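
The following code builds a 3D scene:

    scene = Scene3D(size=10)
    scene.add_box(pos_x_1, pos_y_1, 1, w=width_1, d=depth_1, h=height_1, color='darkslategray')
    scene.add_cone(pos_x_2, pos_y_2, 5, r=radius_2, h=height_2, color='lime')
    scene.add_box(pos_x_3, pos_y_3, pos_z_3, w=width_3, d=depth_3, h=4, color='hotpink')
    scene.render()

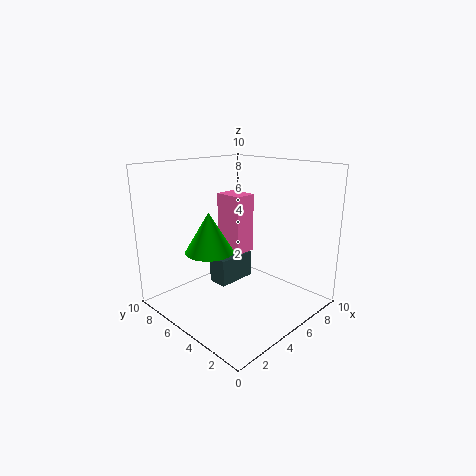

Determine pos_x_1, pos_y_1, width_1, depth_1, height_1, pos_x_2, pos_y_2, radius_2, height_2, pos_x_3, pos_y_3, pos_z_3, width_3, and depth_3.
pos_x_1 = 4.5, pos_y_1 = 6, width_1 = 3, depth_1 = 1.5, height_1 = 2, pos_x_2 = 2, pos_y_2 = 4.5, radius_2 = 1.5, height_2 = 2.5, pos_x_3 = 4.5, pos_y_3 = 4.5, pos_z_3 = 4, width_3 = 1.5, depth_3 = 2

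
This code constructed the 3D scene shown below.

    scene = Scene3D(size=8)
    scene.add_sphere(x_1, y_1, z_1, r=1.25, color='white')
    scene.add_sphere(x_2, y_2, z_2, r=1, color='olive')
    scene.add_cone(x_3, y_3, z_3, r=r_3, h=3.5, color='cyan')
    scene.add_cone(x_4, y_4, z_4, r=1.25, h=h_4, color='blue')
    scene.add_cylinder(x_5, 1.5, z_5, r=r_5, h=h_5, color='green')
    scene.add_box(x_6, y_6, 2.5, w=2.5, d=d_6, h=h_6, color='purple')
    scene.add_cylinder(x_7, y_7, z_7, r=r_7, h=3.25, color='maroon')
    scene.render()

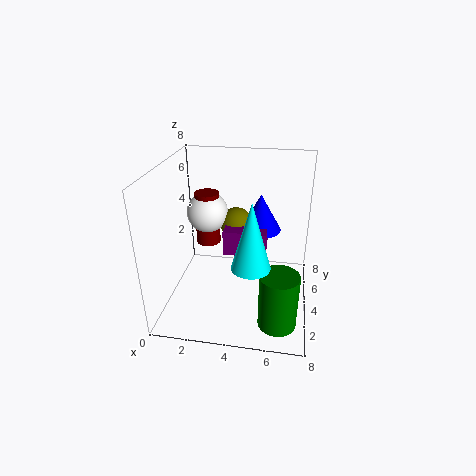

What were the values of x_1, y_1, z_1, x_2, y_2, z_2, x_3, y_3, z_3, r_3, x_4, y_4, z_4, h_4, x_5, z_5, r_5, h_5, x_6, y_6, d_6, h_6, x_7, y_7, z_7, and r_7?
x_1 = 1.75
y_1 = 6
z_1 = 4.5
x_2 = 3.5
y_2 = 6.25
z_2 = 3.75
x_3 = 5
y_3 = 2
z_3 = 3.5
r_3 = 1
x_4 = 5
y_4 = 6.25
z_4 = 3.5
h_4 = 2.25
x_5 = 6.5
z_5 = 0.5
r_5 = 1
h_5 = 3
x_6 = 3
y_6 = 4.5
d_6 = 1.5
h_6 = 1.5
x_7 = 1.75
y_7 = 6
z_7 = 2.5
r_7 = 0.75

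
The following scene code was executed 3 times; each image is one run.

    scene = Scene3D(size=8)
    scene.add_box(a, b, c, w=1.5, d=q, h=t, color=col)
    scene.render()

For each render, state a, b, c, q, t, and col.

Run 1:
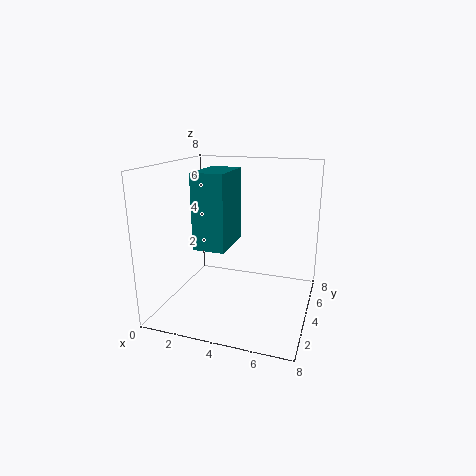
a = 3; b = 0.5; c = 4.5; q = 2.5; t = 3.5; col = 'teal'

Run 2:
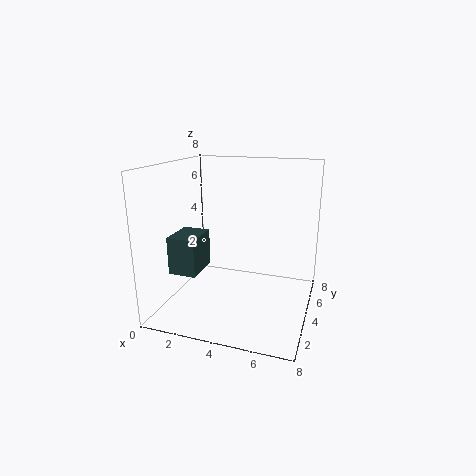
a = 1; b = 1.5; c = 2.5; q = 2; t = 2; col = 'darkslategray'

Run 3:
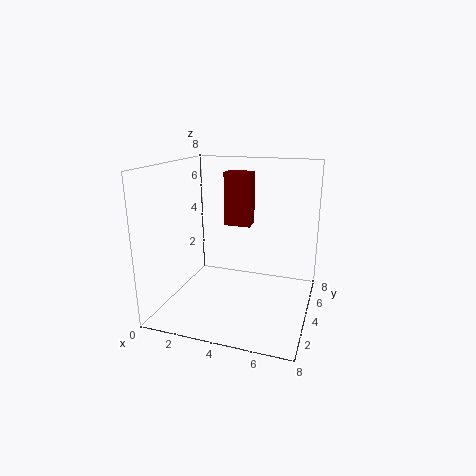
a = 3; b = 4.5; c = 4.5; q = 1; t = 3; col = 'maroon'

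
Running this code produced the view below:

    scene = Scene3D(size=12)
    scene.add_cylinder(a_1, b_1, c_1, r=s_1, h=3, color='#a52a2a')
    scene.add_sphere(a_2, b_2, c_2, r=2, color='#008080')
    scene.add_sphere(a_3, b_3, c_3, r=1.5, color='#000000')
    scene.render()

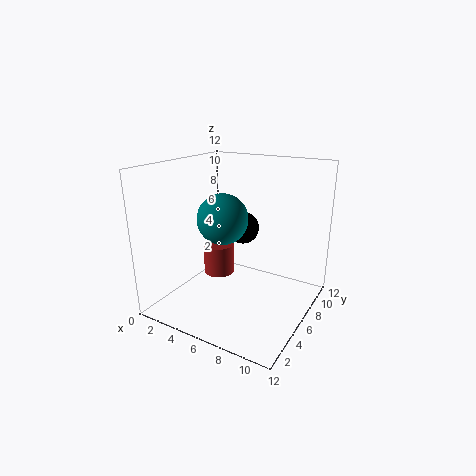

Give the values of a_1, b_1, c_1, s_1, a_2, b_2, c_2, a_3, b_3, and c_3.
a_1 = 2
b_1 = 9
c_1 = 0.5
s_1 = 1.5
a_2 = 5.5
b_2 = 4.5
c_2 = 8
a_3 = 4.5
b_3 = 9.5
c_3 = 5.5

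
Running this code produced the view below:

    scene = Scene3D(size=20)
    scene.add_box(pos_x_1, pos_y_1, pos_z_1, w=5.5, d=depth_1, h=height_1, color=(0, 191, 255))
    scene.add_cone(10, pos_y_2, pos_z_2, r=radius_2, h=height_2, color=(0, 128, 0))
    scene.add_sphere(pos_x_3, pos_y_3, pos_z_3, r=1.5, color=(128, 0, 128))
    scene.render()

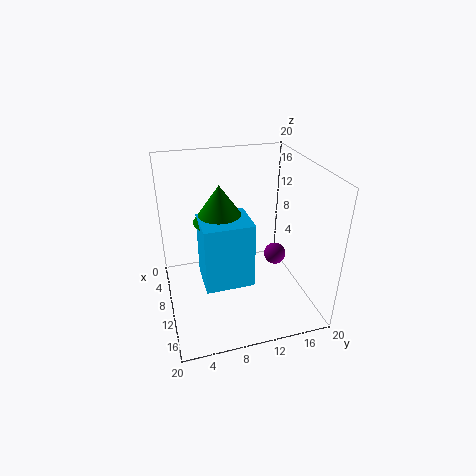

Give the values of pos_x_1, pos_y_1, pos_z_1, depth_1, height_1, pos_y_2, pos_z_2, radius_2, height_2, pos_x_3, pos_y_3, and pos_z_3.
pos_x_1 = 9; pos_y_1 = 4.5; pos_z_1 = 5; depth_1 = 6.5; height_1 = 9; pos_y_2 = 7.5; pos_z_2 = 13; radius_2 = 3.5; height_2 = 5; pos_x_3 = 11.5; pos_y_3 = 15; pos_z_3 = 7.5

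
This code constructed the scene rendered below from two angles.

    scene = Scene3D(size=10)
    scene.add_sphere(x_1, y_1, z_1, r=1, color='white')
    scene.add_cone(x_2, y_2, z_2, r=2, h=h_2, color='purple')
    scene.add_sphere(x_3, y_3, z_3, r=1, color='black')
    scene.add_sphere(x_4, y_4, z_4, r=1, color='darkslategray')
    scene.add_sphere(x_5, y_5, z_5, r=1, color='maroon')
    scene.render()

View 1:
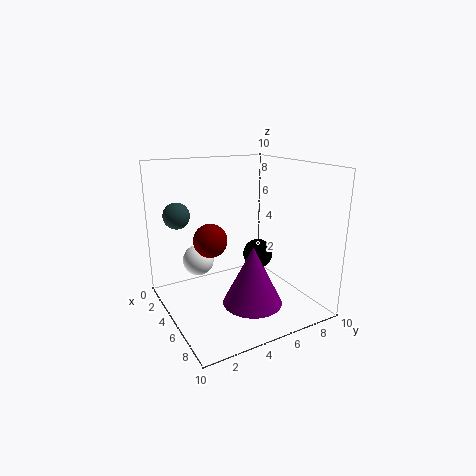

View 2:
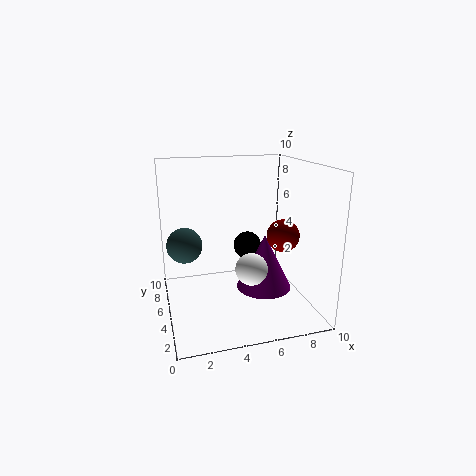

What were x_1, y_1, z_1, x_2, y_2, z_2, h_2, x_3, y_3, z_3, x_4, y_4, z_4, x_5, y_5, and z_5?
x_1 = 5; y_1 = 2; z_1 = 4; x_2 = 7; y_2 = 5; z_2 = 1; h_2 = 4; x_3 = 6; y_3 = 6; z_3 = 4; x_4 = 1; y_4 = 2; z_4 = 6; x_5 = 7; y_5 = 2; z_5 = 6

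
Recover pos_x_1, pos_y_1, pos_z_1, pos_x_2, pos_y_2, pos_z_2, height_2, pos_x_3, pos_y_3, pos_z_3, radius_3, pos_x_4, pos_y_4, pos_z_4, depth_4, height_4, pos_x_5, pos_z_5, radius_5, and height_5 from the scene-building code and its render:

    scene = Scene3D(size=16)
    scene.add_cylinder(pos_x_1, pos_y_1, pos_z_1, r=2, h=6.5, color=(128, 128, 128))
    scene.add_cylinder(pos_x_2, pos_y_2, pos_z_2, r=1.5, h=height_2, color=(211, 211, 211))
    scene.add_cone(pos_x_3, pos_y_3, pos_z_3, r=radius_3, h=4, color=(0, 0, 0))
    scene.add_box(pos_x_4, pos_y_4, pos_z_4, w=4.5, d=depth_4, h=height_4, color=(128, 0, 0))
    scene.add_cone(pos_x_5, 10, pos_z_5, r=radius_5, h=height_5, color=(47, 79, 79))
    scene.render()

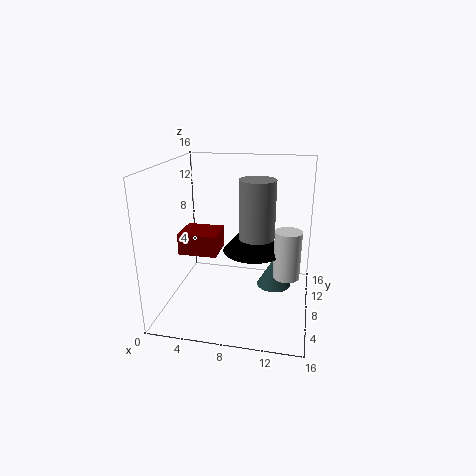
pos_x_1 = 10, pos_y_1 = 8.5, pos_z_1 = 8, pos_x_2 = 13.5, pos_y_2 = 8.5, pos_z_2 = 3.5, height_2 = 5.5, pos_x_3 = 9.5, pos_y_3 = 9.5, pos_z_3 = 6, radius_3 = 3.5, pos_x_4 = 1, pos_y_4 = 7.5, pos_z_4 = 5.5, depth_4 = 4, height_4 = 2.5, pos_x_5 = 12, pos_z_5 = 1.5, radius_5 = 2, height_5 = 3.5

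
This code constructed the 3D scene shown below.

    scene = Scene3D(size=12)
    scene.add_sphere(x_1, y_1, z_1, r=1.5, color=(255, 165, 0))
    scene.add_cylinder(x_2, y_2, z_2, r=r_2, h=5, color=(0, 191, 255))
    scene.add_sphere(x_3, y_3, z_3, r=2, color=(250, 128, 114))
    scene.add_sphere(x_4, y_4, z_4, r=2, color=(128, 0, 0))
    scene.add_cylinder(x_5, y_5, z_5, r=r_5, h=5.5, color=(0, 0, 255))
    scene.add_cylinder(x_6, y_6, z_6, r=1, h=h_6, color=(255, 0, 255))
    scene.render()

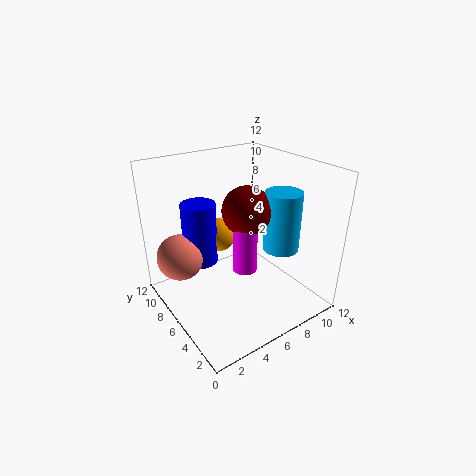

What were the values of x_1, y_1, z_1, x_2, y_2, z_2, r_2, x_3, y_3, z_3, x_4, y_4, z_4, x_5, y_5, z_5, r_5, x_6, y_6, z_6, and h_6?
x_1 = 6
y_1 = 9
z_1 = 5
x_2 = 9
y_2 = 4
z_2 = 5
r_2 = 1.5
x_3 = 2
y_3 = 9
z_3 = 4
x_4 = 6.5
y_4 = 5.5
z_4 = 8.5
x_5 = 4
y_5 = 9
z_5 = 3
r_5 = 1.5
x_6 = 6
y_6 = 5
z_6 = 3.5
h_6 = 5.5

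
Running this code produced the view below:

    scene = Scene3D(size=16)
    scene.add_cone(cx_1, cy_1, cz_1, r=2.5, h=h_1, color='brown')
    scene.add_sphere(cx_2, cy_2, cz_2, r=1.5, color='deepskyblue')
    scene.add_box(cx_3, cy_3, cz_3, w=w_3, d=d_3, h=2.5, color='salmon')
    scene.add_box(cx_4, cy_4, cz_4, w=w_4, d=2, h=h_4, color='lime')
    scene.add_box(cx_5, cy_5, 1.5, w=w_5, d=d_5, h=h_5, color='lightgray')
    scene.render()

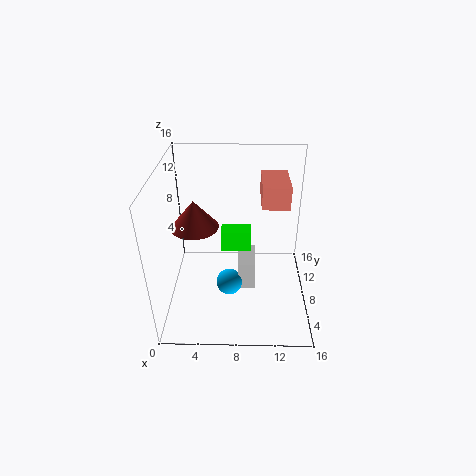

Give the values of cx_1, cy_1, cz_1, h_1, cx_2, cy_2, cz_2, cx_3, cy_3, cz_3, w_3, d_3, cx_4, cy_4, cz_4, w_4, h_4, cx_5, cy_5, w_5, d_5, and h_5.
cx_1 = 3.5, cy_1 = 7, cz_1 = 10, h_1 = 3, cx_2 = 7, cy_2 = 7, cz_2 = 2.5, cx_3 = 10.5, cy_3 = 8, cz_3 = 11.5, w_3 = 3, d_3 = 5, cx_4 = 6, cy_4 = 9, cz_4 = 5.5, w_4 = 3.5, h_4 = 2.5, cx_5 = 8, cy_5 = 7, w_5 = 2, d_5 = 4, h_5 = 3.5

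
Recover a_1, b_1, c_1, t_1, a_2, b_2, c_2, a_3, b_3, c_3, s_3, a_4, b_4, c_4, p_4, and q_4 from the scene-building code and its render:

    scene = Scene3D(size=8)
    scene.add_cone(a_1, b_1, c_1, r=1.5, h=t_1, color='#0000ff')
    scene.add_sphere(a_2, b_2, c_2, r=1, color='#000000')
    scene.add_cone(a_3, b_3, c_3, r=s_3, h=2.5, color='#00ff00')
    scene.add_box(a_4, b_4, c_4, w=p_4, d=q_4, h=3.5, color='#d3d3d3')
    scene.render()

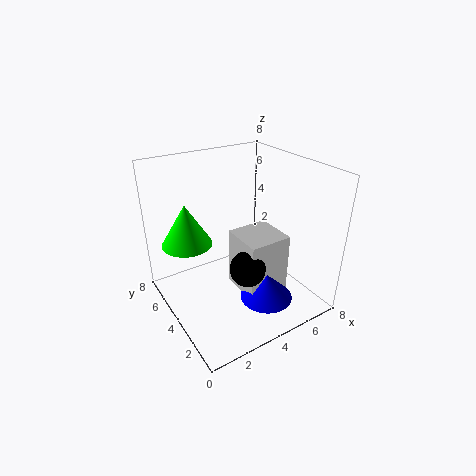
a_1 = 5; b_1 = 2.5; c_1 = 0.5; t_1 = 1.5; a_2 = 4; b_2 = 3; c_2 = 2.5; a_3 = 2; b_3 = 6.5; c_3 = 3; s_3 = 1.5; a_4 = 4; b_4 = 2.5; c_4 = 0.5; p_4 = 2.5; q_4 = 2.5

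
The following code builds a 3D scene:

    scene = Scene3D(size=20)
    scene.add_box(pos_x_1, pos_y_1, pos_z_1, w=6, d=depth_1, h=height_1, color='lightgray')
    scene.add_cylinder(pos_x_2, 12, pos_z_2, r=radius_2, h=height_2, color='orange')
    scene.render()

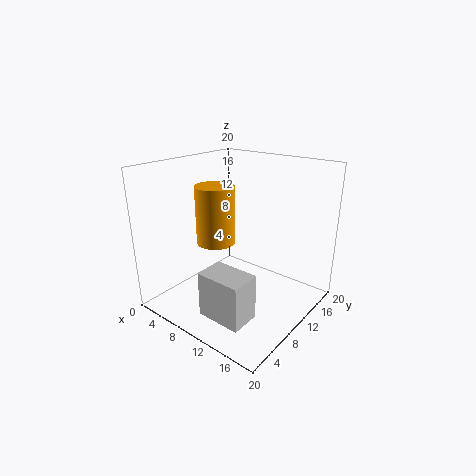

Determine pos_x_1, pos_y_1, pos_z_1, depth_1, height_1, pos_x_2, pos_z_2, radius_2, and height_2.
pos_x_1 = 10
pos_y_1 = 2
pos_z_1 = 2
depth_1 = 4
height_1 = 6
pos_x_2 = 4
pos_z_2 = 7
radius_2 = 3
height_2 = 9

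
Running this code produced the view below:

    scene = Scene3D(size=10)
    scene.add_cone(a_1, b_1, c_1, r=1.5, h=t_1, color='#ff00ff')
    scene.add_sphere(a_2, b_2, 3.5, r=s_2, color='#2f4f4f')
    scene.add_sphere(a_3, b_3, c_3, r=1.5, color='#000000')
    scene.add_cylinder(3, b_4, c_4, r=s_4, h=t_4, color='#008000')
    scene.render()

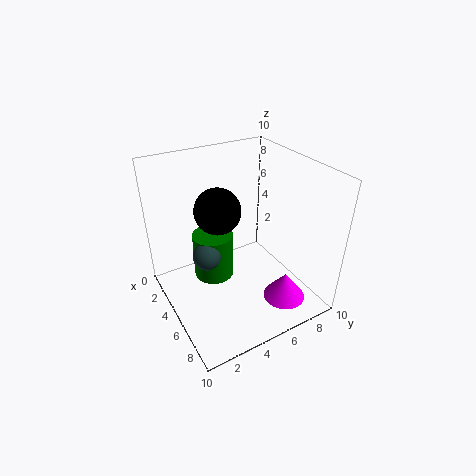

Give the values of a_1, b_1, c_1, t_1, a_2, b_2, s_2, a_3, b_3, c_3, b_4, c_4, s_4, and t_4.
a_1 = 7.5, b_1 = 7.5, c_1 = 0.5, t_1 = 2, a_2 = 4, b_2 = 3, s_2 = 1, a_3 = 5, b_3 = 3.5, c_3 = 7.5, b_4 = 4, c_4 = 1, s_4 = 1.5, t_4 = 3.5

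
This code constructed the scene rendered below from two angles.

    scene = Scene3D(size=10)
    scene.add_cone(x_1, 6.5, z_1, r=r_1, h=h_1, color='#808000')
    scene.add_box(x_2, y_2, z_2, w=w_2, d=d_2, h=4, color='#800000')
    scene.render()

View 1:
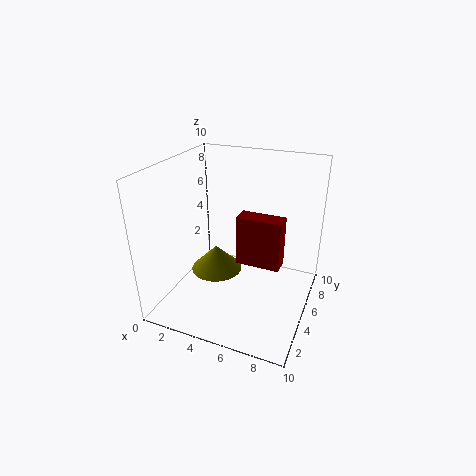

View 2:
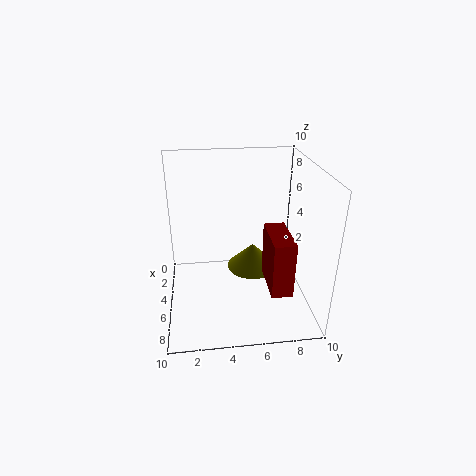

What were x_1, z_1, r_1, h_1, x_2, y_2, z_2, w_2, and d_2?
x_1 = 2.5
z_1 = 1
r_1 = 2
h_1 = 2
x_2 = 4
y_2 = 7
z_2 = 1.5
w_2 = 3.5
d_2 = 1.5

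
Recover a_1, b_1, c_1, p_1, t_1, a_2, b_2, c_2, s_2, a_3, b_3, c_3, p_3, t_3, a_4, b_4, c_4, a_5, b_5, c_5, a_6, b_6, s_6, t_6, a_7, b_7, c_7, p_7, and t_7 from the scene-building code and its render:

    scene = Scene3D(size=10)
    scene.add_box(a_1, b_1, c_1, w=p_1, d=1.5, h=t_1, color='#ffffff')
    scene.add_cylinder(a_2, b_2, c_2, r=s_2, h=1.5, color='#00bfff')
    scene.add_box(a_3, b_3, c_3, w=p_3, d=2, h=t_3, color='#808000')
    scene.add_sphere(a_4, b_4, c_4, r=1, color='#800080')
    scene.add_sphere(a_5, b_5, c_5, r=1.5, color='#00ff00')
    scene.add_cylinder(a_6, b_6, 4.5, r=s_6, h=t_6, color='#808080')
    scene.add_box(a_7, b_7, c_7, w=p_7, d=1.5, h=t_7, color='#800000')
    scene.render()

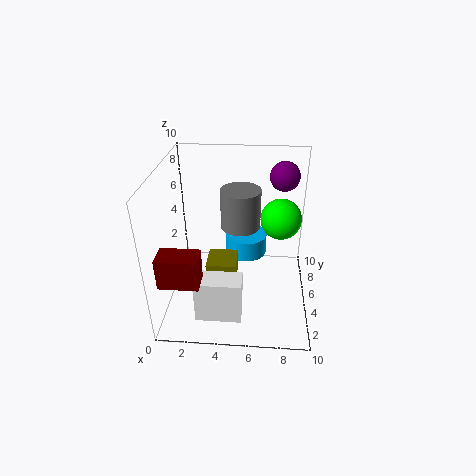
a_1 = 2.5, b_1 = 1, c_1 = 1, p_1 = 3, t_1 = 3, a_2 = 5.5, b_2 = 6.5, c_2 = 3, s_2 = 1.5, a_3 = 3, b_3 = 3, c_3 = 2.5, p_3 = 2, t_3 = 1.5, a_4 = 8, b_4 = 6.5, c_4 = 9, a_5 = 8, b_5 = 7, c_5 = 5.5, a_6 = 5, b_6 = 7.5, s_6 = 1.5, t_6 = 3, a_7 = 0.5, b_7 = 0.5, c_7 = 4, p_7 = 2.5, t_7 = 2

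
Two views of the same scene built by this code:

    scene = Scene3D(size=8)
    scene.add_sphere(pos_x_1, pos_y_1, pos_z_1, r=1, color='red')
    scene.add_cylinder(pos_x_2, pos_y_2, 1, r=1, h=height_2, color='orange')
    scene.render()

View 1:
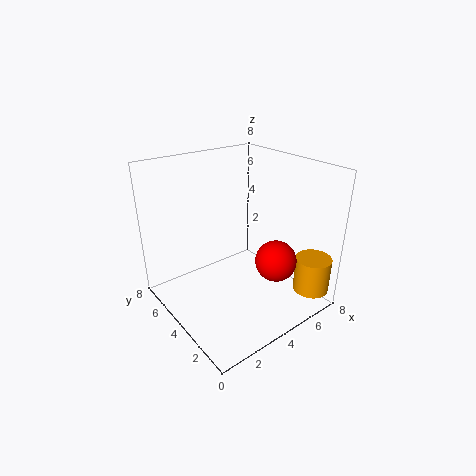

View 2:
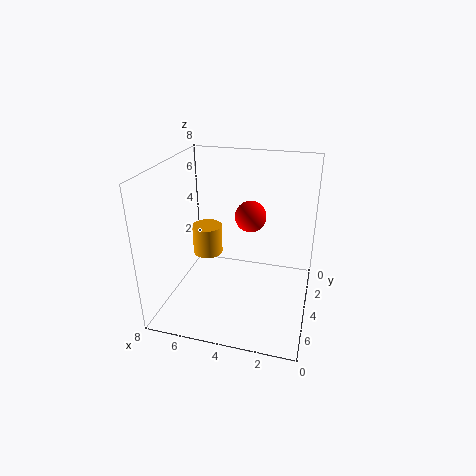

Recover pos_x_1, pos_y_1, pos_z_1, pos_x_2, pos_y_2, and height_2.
pos_x_1 = 4
pos_y_1 = 1
pos_z_1 = 4
pos_x_2 = 7
pos_y_2 = 1
height_2 = 2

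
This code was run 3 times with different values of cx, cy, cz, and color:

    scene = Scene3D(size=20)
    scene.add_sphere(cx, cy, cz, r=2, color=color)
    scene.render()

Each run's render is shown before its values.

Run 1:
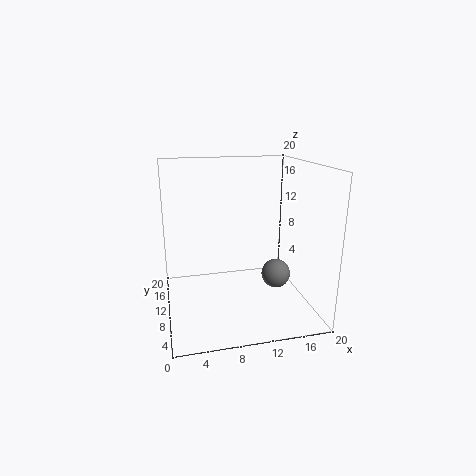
cx = 15, cy = 8, cz = 5, color = 'gray'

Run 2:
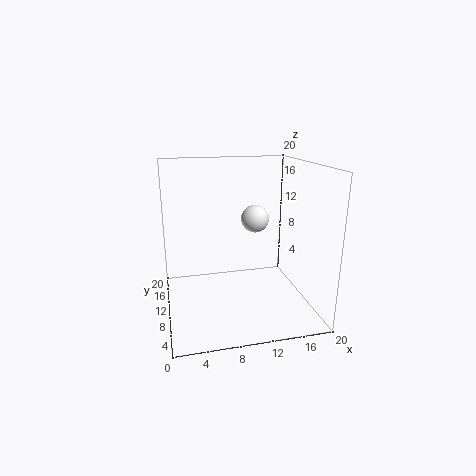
cx = 13, cy = 12, cz = 12, color = 'white'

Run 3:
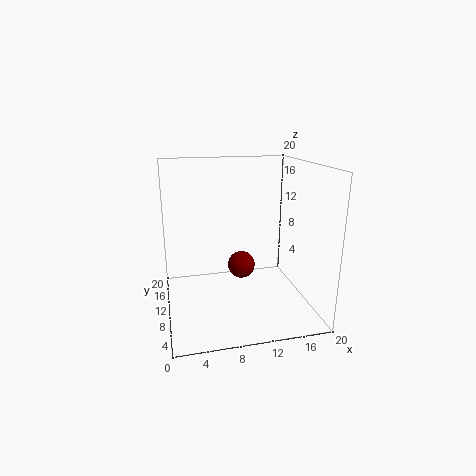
cx = 11, cy = 12, cz = 5, color = 'maroon'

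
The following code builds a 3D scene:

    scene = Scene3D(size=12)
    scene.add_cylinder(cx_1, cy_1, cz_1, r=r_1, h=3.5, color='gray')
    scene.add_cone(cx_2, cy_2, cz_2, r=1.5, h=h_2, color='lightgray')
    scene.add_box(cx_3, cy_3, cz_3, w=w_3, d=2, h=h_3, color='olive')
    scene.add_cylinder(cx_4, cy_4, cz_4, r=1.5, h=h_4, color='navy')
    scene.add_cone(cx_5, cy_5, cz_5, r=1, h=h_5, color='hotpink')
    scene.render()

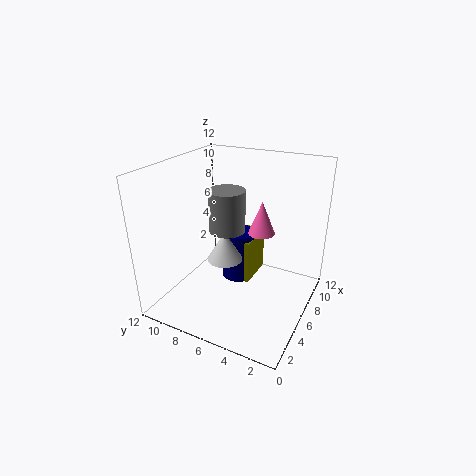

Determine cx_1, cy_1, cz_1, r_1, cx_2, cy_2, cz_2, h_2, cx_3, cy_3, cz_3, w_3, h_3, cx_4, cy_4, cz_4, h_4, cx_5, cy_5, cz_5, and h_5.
cx_1 = 6, cy_1 = 7, cz_1 = 6.5, r_1 = 1.5, cx_2 = 5.5, cy_2 = 7, cz_2 = 4, h_2 = 2.5, cx_3 = 7, cy_3 = 5.5, cz_3 = 1, w_3 = 3.5, h_3 = 4, cx_4 = 8, cy_4 = 7, cz_4 = 1, h_4 = 4.5, cx_5 = 5, cy_5 = 3.5, cz_5 = 7.5, h_5 = 2.5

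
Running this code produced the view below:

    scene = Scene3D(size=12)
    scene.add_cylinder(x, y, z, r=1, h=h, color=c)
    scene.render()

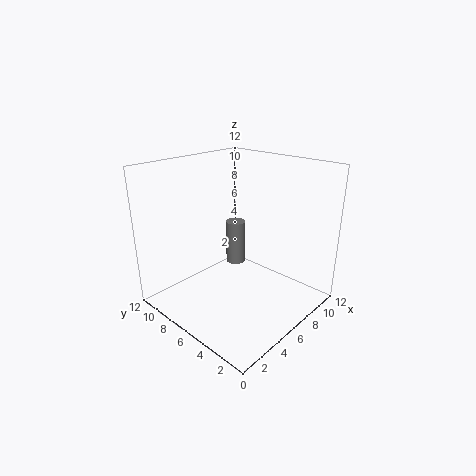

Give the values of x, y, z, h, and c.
x = 10.5
y = 10.5
z = 0.5
h = 4.5
c = 'gray'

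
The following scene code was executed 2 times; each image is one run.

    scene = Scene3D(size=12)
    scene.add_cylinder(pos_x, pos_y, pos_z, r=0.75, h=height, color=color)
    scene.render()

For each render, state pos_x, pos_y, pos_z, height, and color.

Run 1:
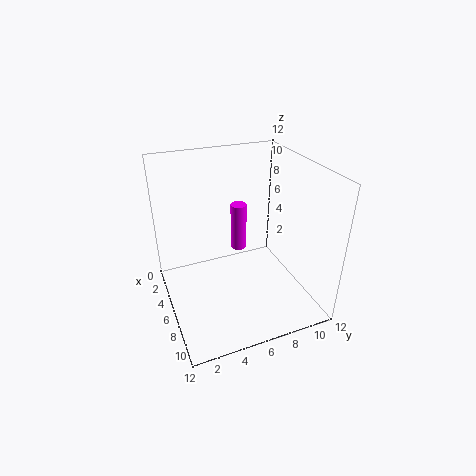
pos_x = 2.5
pos_y = 7.5
pos_z = 2.75
height = 4.5
color = 'magenta'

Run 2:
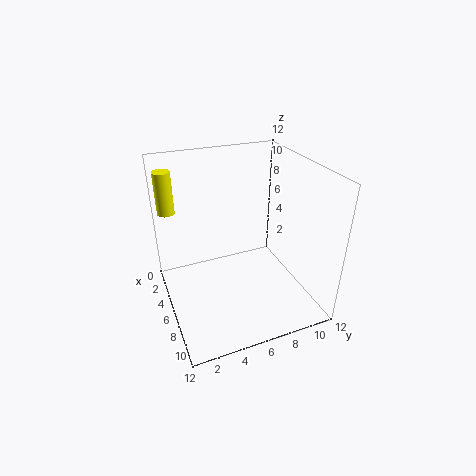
pos_x = 1.75
pos_y = 1
pos_z = 7.25
height = 3.75
color = 'yellow'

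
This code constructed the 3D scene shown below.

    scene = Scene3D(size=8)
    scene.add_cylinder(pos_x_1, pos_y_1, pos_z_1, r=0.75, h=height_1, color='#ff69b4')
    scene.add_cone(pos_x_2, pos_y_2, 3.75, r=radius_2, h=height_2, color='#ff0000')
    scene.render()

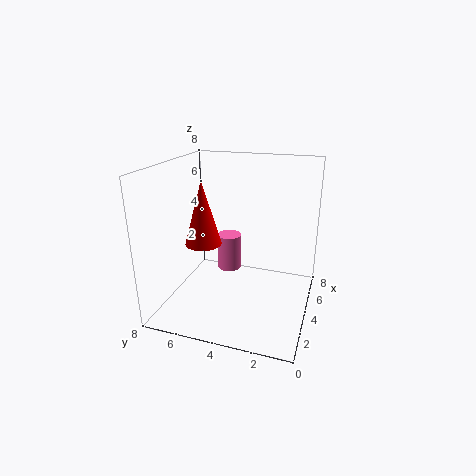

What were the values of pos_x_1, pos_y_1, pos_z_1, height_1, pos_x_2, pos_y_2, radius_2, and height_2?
pos_x_1 = 6, pos_y_1 = 5.25, pos_z_1 = 1, height_1 = 2.25, pos_x_2 = 3.25, pos_y_2 = 5.75, radius_2 = 1, height_2 = 3.5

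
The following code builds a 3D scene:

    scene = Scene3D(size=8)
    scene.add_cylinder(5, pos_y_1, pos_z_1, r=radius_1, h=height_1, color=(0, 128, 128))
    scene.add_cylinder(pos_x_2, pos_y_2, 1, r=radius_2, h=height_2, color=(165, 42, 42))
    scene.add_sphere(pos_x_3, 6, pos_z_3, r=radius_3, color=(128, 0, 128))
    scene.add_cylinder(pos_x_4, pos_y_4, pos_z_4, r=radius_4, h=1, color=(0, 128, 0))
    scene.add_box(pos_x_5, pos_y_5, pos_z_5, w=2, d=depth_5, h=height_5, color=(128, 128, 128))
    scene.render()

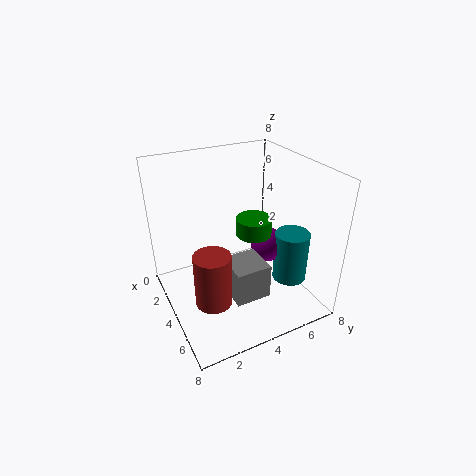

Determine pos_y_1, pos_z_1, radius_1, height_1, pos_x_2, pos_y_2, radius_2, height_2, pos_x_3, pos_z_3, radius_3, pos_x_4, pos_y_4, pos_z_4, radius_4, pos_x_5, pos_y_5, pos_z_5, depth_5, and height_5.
pos_y_1 = 7, pos_z_1 = 1, radius_1 = 1, height_1 = 3, pos_x_2 = 5, pos_y_2 = 2, radius_2 = 1, height_2 = 3, pos_x_3 = 4, pos_z_3 = 3, radius_3 = 1, pos_x_4 = 4, pos_y_4 = 5, pos_z_4 = 4, radius_4 = 1, pos_x_5 = 4, pos_y_5 = 3, pos_z_5 = 1, depth_5 = 2, height_5 = 2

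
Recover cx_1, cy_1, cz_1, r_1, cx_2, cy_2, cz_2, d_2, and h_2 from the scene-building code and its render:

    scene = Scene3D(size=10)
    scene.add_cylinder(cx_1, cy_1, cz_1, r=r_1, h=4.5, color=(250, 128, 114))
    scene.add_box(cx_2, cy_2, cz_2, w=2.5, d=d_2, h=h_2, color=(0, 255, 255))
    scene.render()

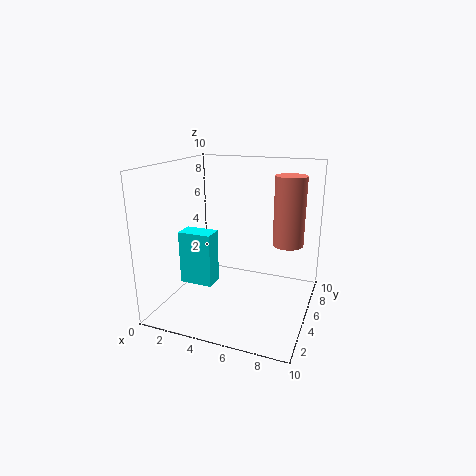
cx_1 = 8.5; cy_1 = 5; cz_1 = 5; r_1 = 1; cx_2 = 0.5; cy_2 = 4.5; cz_2 = 1; d_2 = 1.5; h_2 = 4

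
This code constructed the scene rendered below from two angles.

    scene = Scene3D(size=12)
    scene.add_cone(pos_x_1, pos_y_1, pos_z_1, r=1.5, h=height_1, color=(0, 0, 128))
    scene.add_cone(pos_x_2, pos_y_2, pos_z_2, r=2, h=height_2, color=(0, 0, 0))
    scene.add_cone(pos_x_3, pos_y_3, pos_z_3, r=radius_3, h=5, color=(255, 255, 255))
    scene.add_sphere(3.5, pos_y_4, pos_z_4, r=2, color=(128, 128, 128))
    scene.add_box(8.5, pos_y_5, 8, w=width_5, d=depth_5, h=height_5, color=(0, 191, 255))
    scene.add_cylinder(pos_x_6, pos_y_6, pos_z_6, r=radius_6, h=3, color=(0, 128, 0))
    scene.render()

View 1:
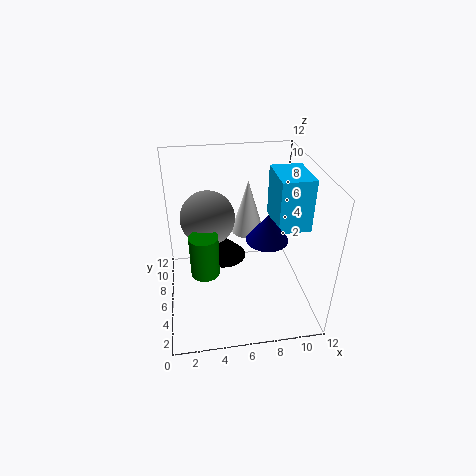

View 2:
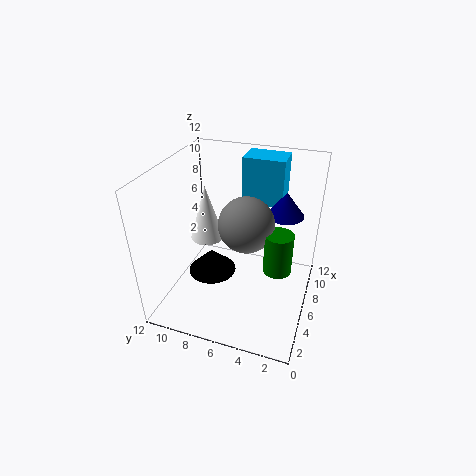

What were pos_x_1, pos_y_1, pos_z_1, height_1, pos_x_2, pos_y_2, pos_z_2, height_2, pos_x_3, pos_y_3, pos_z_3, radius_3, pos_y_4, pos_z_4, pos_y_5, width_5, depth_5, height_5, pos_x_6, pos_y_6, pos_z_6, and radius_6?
pos_x_1 = 7.5
pos_y_1 = 2.5
pos_z_1 = 8
height_1 = 2
pos_x_2 = 5
pos_y_2 = 8
pos_z_2 = 3
height_2 = 2
pos_x_3 = 7.5
pos_y_3 = 9.5
pos_z_3 = 4.5
radius_3 = 1.5
pos_y_4 = 4.5
pos_z_4 = 9
pos_y_5 = 3
width_5 = 2.5
depth_5 = 3.5
height_5 = 4
pos_x_6 = 3
pos_y_6 = 2
pos_z_6 = 6
radius_6 = 1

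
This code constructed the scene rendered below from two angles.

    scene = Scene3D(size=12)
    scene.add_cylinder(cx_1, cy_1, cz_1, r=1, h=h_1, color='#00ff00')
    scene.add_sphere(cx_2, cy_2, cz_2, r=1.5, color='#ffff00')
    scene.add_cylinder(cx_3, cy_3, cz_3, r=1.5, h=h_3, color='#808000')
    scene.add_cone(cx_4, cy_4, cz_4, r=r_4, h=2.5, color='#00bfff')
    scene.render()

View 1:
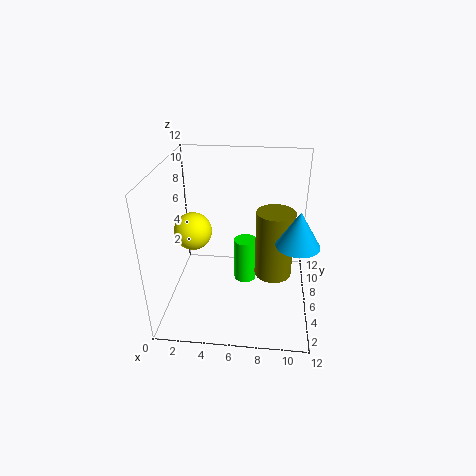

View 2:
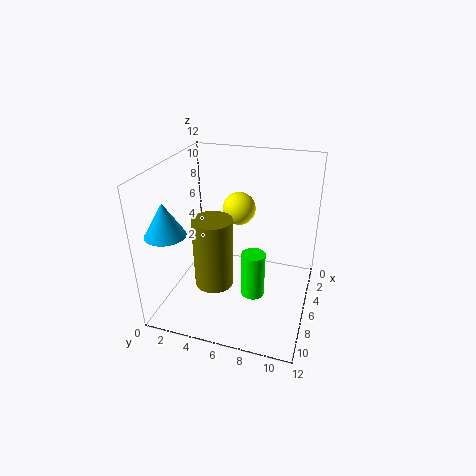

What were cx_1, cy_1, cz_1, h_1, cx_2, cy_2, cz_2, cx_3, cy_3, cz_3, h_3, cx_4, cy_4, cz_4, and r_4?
cx_1 = 6.5
cy_1 = 7.5
cz_1 = 1
h_1 = 4
cx_2 = 2.5
cy_2 = 5
cz_2 = 7
cx_3 = 9
cy_3 = 5
cz_3 = 3.5
h_3 = 5.5
cx_4 = 10.5
cy_4 = 2
cz_4 = 8
r_4 = 1.5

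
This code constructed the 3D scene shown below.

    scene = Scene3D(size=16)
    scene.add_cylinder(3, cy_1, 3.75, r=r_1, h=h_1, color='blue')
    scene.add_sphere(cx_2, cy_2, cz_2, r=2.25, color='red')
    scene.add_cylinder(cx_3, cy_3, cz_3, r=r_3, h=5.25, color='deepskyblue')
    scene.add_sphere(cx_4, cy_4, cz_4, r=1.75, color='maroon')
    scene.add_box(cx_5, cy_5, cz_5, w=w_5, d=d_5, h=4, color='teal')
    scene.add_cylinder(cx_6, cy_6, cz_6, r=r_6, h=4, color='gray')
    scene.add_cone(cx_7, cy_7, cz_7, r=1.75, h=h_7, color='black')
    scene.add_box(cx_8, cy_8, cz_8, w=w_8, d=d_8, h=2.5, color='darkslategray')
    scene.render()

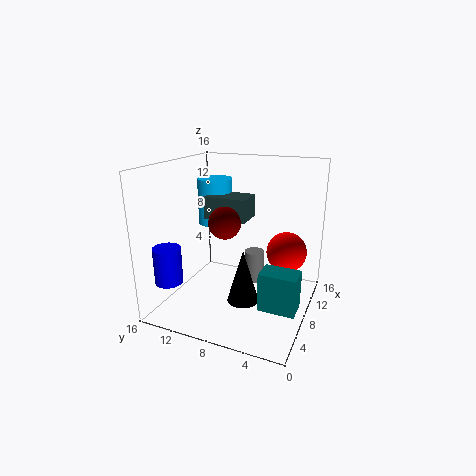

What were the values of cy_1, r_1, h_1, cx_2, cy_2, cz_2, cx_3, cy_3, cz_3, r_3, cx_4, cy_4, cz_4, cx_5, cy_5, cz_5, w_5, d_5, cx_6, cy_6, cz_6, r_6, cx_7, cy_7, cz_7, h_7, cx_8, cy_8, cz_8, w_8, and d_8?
cy_1 = 14; r_1 = 1.5; h_1 = 4; cx_2 = 10.25; cy_2 = 3; cz_2 = 6.25; cx_3 = 10; cy_3 = 11.75; cz_3 = 8.75; r_3 = 2; cx_4 = 6.75; cy_4 = 9; cz_4 = 10; cx_5 = 3.5; cy_5 = 0.25; cz_5 = 2.5; w_5 = 2.5; d_5 = 3.75; cx_6 = 12.75; cy_6 = 7.75; cz_6 = 0.5; r_6 = 1.25; cx_7 = 6.5; cy_7 = 6.75; cz_7 = 1.25; h_7 = 6; cx_8 = 7.25; cy_8 = 7; cz_8 = 10; w_8 = 3.25; d_8 = 4.75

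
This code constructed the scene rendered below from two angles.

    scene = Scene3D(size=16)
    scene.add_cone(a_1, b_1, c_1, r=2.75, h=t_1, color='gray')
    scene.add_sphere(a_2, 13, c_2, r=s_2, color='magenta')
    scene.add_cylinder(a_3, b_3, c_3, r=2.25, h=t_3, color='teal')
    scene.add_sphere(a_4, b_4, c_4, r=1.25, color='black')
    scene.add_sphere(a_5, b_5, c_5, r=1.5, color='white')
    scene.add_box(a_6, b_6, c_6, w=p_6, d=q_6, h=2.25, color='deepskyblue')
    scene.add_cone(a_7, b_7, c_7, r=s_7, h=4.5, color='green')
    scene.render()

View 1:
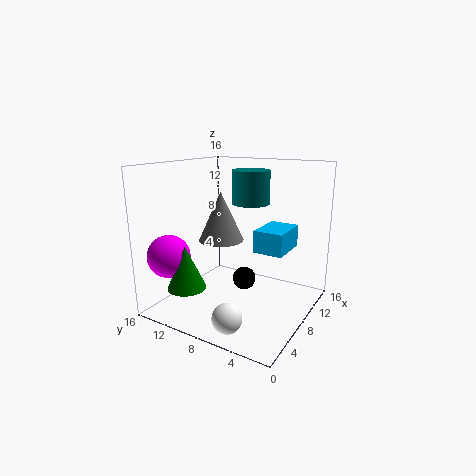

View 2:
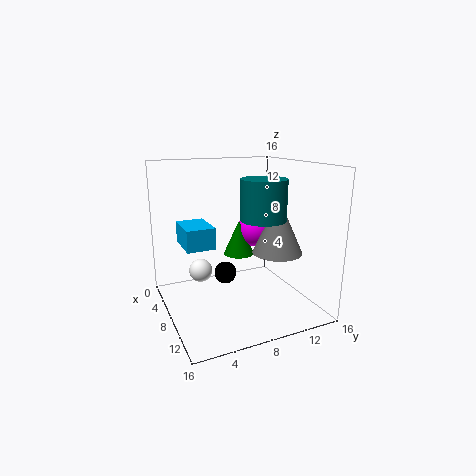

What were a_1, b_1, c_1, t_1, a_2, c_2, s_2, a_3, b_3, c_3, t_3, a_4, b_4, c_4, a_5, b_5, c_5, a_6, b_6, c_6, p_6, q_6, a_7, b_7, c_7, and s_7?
a_1 = 10.25
b_1 = 11.75
c_1 = 6.5
t_1 = 6
a_2 = 2.25
c_2 = 6.75
s_2 = 2.25
a_3 = 12.25
b_3 = 8.75
c_3 = 11
t_3 = 4
a_4 = 7.25
b_4 = 6.75
c_4 = 3.75
a_5 = 1.75
b_5 = 5.5
c_5 = 2
a_6 = 5.5
b_6 = 1.75
c_6 = 7.75
p_6 = 4.25
q_6 = 3
a_7 = 2.25
b_7 = 10.75
c_7 = 3.75
s_7 = 2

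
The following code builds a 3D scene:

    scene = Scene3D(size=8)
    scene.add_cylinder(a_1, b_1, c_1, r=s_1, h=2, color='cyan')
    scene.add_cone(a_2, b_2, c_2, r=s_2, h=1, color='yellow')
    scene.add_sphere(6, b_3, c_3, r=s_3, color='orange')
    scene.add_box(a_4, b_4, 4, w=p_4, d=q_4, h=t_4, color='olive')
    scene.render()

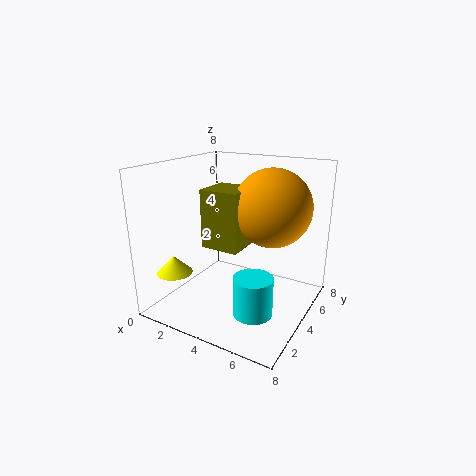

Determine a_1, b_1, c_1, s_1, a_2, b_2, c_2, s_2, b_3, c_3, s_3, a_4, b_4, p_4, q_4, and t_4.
a_1 = 6
b_1 = 2
c_1 = 1
s_1 = 1
a_2 = 1
b_2 = 2
c_2 = 2
s_2 = 1
b_3 = 4
c_3 = 6
s_3 = 2
a_4 = 3
b_4 = 2
p_4 = 2
q_4 = 2
t_4 = 3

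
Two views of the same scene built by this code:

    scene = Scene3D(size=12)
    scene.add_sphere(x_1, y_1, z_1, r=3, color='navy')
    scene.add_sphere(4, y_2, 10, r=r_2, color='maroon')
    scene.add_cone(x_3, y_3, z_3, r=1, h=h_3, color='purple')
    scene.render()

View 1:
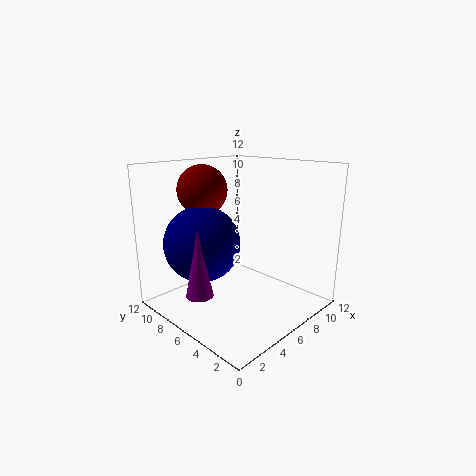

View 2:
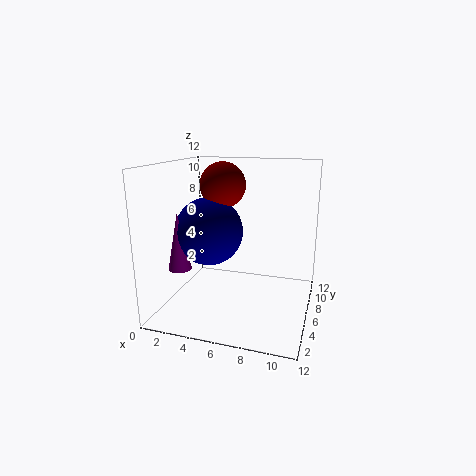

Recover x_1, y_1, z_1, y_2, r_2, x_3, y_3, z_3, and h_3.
x_1 = 3
y_1 = 7
z_1 = 6
y_2 = 8
r_2 = 2
x_3 = 1
y_3 = 5
z_3 = 3
h_3 = 5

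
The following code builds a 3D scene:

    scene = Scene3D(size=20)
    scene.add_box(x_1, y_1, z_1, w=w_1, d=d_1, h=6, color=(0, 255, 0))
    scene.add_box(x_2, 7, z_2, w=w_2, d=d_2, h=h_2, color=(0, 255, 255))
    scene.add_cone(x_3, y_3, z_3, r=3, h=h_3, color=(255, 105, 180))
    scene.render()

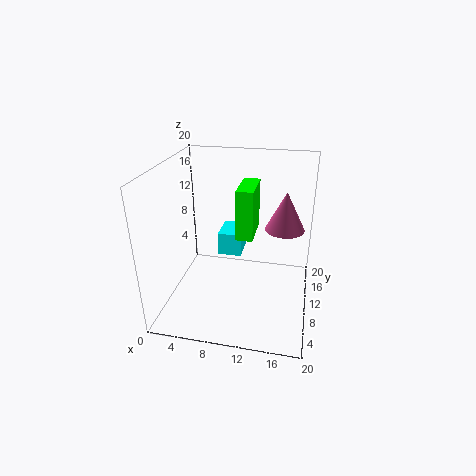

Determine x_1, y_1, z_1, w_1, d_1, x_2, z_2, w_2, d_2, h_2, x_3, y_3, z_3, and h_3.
x_1 = 11
y_1 = 4
z_1 = 13
w_1 = 2
d_1 = 5
x_2 = 8
z_2 = 9
w_2 = 3
d_2 = 4
h_2 = 3
x_3 = 16
y_3 = 16
z_3 = 9
h_3 = 6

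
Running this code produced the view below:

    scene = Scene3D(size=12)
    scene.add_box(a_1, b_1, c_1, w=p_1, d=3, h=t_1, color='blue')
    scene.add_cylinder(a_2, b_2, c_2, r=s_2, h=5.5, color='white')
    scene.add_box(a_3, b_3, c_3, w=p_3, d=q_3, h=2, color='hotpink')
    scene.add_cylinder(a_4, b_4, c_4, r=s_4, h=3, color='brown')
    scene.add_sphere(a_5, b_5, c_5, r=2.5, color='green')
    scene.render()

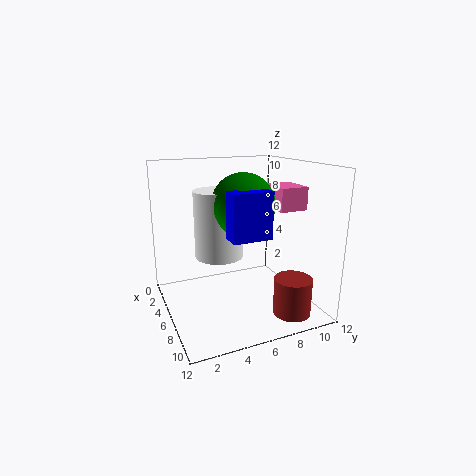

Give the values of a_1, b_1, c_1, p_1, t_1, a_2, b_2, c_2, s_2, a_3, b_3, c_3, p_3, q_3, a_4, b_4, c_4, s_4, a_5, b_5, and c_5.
a_1 = 8.5
b_1 = 4
c_1 = 7
p_1 = 1.5
t_1 = 3.5
a_2 = 5.5
b_2 = 4.5
c_2 = 4.5
s_2 = 2
a_3 = 4
b_3 = 9.5
c_3 = 8
p_3 = 3
q_3 = 2.5
a_4 = 10
b_4 = 9
c_4 = 0.5
s_4 = 1.5
a_5 = 7
b_5 = 6
c_5 = 9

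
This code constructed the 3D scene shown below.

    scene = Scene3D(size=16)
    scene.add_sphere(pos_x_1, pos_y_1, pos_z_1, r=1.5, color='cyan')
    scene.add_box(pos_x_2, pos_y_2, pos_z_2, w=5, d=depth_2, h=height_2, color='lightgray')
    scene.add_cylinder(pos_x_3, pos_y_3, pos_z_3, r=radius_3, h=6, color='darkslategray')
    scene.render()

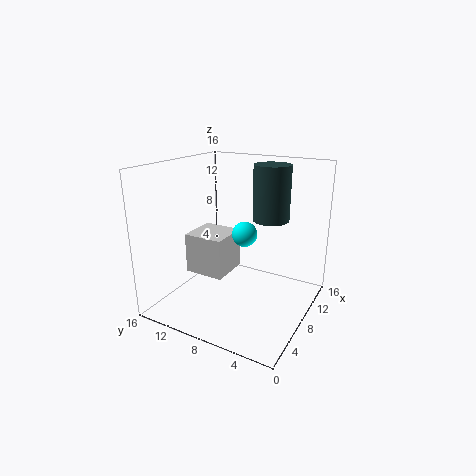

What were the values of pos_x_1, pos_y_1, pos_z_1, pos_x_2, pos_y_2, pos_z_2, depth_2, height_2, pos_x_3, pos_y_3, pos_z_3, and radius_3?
pos_x_1 = 10.5; pos_y_1 = 8.5; pos_z_1 = 7.5; pos_x_2 = 8; pos_y_2 = 10.5; pos_z_2 = 2; depth_2 = 5; height_2 = 5; pos_x_3 = 10; pos_y_3 = 5; pos_z_3 = 10; radius_3 = 2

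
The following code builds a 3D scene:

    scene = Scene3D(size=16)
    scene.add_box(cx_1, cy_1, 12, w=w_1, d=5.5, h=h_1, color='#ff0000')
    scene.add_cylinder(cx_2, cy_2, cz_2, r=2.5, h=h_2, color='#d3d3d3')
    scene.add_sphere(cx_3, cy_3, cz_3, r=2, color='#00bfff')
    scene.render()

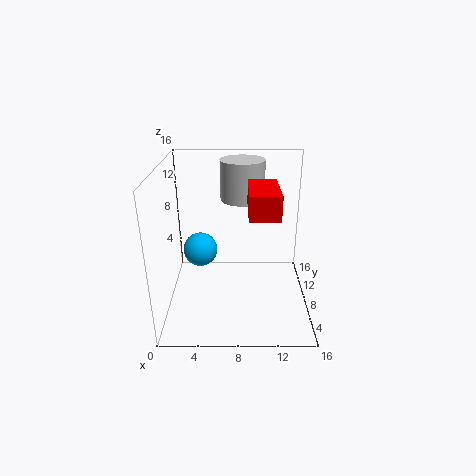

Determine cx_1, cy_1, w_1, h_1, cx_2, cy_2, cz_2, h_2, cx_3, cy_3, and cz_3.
cx_1 = 9, cy_1 = 3, w_1 = 3, h_1 = 2.5, cx_2 = 8.5, cy_2 = 11, cz_2 = 11.5, h_2 = 4.5, cx_3 = 3.5, cy_3 = 10, cz_3 = 5.5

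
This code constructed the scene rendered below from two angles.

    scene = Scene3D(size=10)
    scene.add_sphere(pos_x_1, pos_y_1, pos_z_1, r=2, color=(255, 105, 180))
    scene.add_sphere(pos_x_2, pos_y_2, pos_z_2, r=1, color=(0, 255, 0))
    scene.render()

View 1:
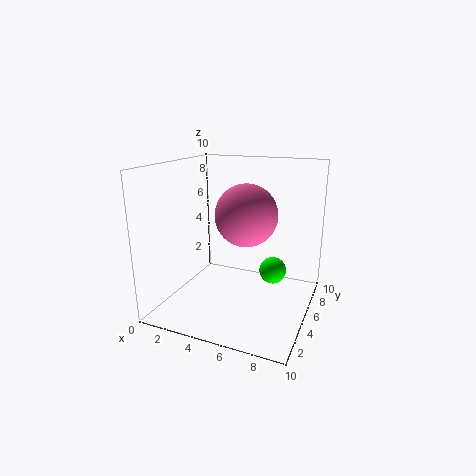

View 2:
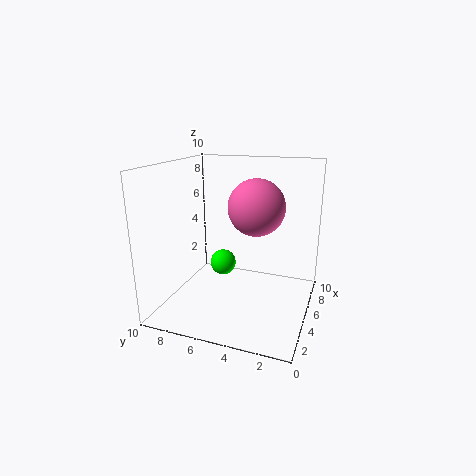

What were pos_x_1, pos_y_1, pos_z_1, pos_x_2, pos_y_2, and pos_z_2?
pos_x_1 = 6, pos_y_1 = 4, pos_z_1 = 7, pos_x_2 = 7, pos_y_2 = 7, pos_z_2 = 2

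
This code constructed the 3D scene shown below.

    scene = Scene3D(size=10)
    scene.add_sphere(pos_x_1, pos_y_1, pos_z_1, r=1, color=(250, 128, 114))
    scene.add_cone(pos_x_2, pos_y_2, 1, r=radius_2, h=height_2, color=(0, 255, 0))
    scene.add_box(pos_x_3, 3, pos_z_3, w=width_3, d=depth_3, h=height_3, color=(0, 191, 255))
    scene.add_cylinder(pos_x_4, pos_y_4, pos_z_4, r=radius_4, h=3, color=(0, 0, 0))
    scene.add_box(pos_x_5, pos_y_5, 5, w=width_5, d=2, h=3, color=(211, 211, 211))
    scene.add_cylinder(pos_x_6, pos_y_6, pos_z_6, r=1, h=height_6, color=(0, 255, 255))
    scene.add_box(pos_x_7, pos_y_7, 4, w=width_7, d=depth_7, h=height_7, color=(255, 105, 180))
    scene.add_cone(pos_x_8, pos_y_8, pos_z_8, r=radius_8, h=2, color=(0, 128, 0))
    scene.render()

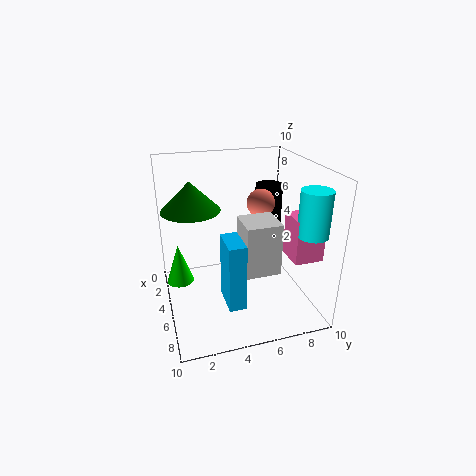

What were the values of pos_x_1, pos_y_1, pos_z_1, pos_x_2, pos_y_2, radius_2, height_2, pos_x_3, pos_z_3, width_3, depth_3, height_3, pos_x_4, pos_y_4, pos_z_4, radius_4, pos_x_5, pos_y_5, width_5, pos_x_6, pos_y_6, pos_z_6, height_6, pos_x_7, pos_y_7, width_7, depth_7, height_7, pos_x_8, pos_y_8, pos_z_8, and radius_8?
pos_x_1 = 4, pos_y_1 = 7, pos_z_1 = 7, pos_x_2 = 3, pos_y_2 = 1, radius_2 = 1, height_2 = 3, pos_x_3 = 8, pos_z_3 = 3, width_3 = 2, depth_3 = 1, height_3 = 4, pos_x_4 = 3, pos_y_4 = 8, pos_z_4 = 5, radius_4 = 1, pos_x_5 = 8, pos_y_5 = 4, width_5 = 2, pos_x_6 = 8, pos_y_6 = 9, pos_z_6 = 6, height_6 = 3, pos_x_7 = 6, pos_y_7 = 8, width_7 = 2, depth_7 = 2, height_7 = 3, pos_x_8 = 4, pos_y_8 = 2, pos_z_8 = 7, radius_8 = 2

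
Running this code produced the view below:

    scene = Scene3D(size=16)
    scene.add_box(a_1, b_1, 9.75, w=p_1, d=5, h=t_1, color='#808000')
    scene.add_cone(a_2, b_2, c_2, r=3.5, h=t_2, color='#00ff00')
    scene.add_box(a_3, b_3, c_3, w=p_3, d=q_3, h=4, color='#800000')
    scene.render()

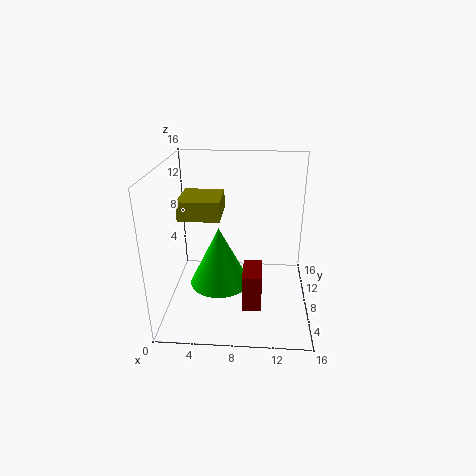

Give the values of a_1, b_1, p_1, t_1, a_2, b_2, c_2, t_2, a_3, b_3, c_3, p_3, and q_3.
a_1 = 1.25
b_1 = 8
p_1 = 4.75
t_1 = 2.25
a_2 = 5.75
b_2 = 8.75
c_2 = 1.75
t_2 = 7
a_3 = 8.75
b_3 = 3
c_3 = 2
p_3 = 2
q_3 = 3.75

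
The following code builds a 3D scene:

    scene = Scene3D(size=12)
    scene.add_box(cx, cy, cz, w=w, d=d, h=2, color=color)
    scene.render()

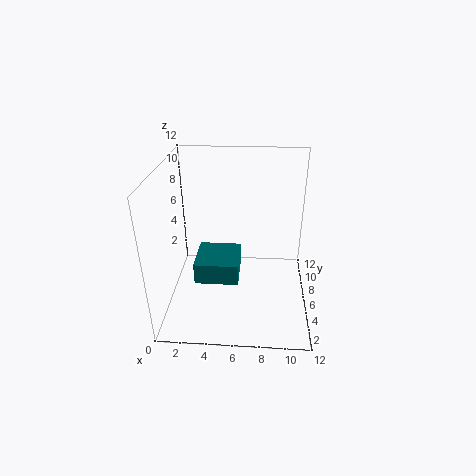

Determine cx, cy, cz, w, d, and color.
cx = 2
cy = 6
cz = 1
w = 4
d = 4
color = 'teal'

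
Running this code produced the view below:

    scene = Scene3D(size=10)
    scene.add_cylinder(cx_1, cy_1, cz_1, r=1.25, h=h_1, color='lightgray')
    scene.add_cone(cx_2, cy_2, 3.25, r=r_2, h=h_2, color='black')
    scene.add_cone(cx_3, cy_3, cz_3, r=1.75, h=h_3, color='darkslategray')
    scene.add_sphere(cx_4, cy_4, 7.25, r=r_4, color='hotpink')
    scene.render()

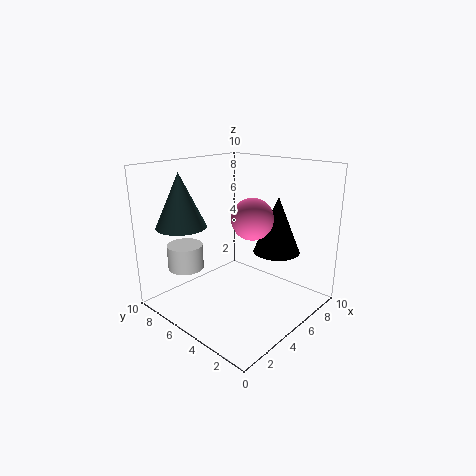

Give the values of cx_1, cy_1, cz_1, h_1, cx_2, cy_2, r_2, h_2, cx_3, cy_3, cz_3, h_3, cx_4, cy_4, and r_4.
cx_1 = 2.5
cy_1 = 7.75
cz_1 = 2.75
h_1 = 1.75
cx_2 = 8.25
cy_2 = 4
r_2 = 1.75
h_2 = 4.25
cx_3 = 2.5
cy_3 = 8
cz_3 = 5.75
h_3 = 3.75
cx_4 = 3.5
cy_4 = 2.5
r_4 = 1.25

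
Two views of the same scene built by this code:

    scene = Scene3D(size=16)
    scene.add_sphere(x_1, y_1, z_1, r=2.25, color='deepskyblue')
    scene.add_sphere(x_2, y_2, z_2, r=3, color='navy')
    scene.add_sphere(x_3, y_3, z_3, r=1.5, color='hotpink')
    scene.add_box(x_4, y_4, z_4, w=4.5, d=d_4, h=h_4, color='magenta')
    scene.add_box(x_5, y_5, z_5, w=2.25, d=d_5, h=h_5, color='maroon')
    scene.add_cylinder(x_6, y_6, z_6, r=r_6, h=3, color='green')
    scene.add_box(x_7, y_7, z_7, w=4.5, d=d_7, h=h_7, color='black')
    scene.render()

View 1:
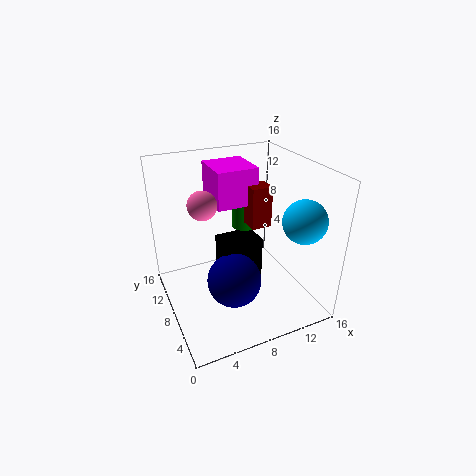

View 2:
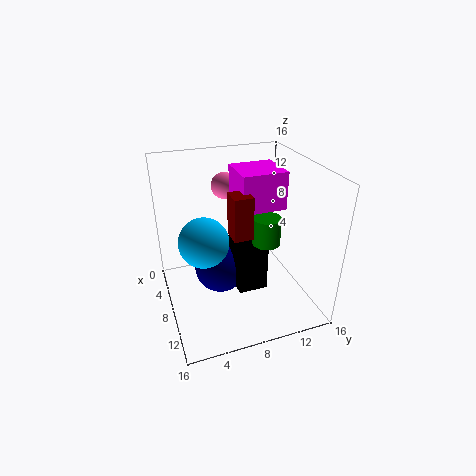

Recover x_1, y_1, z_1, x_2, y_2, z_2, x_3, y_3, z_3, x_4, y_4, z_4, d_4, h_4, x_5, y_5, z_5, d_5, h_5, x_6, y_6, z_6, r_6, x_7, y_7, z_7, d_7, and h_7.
x_1 = 13, y_1 = 3, z_1 = 11.25, x_2 = 6.75, y_2 = 6.25, z_2 = 3.75, x_3 = 4, y_3 = 7.75, z_3 = 12.75, x_4 = 5.75, y_4 = 7.75, z_4 = 11.75, d_4 = 4.75, h_4 = 4, x_5 = 9, y_5 = 6.5, z_5 = 9.5, d_5 = 2, h_5 = 4.5, x_6 = 10, y_6 = 10.5, z_6 = 8, r_6 = 1.5, x_7 = 6.25, y_7 = 7.25, z_7 = 2.5, d_7 = 3.25, h_7 = 5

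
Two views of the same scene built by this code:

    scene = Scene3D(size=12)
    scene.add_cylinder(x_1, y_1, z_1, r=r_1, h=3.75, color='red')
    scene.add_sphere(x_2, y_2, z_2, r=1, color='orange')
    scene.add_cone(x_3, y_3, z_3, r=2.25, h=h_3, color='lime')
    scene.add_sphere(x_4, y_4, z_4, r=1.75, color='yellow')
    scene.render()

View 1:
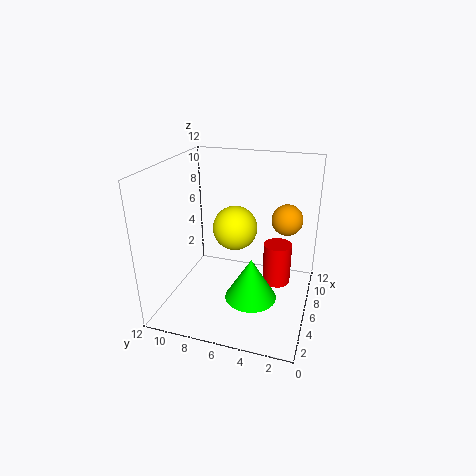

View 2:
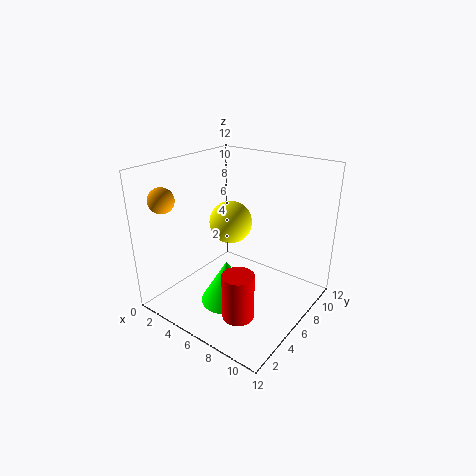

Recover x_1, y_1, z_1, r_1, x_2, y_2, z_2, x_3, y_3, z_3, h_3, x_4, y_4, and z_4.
x_1 = 8.25; y_1 = 3; z_1 = 1; r_1 = 1.25; x_2 = 2.25; y_2 = 1.5; z_2 = 9.75; x_3 = 5.75; y_3 = 4.75; z_3 = 0.5; h_3 = 3.75; x_4 = 5.25; y_4 = 6; z_4 = 7.25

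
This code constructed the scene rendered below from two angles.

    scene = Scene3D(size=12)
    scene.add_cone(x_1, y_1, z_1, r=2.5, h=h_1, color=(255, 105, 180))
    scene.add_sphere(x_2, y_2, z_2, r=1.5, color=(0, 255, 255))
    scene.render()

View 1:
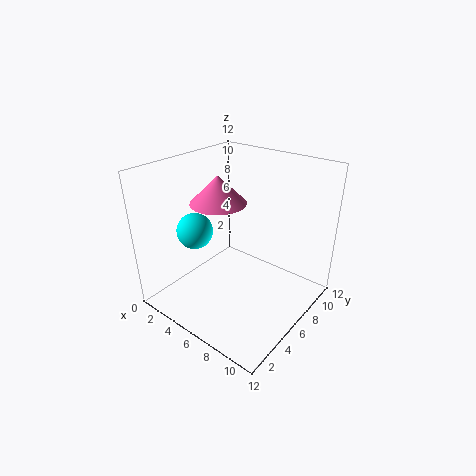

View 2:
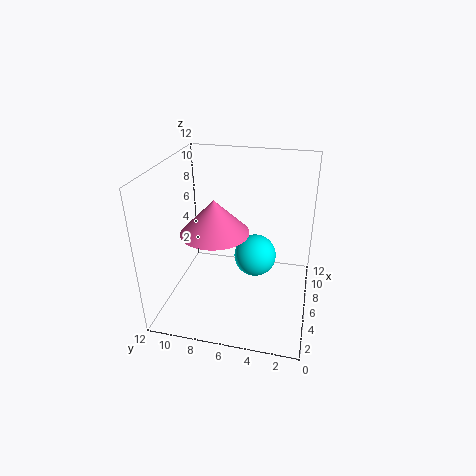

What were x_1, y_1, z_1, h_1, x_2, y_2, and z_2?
x_1 = 3
y_1 = 7
z_1 = 8
h_1 = 2.5
x_2 = 3
y_2 = 4
z_2 = 6.5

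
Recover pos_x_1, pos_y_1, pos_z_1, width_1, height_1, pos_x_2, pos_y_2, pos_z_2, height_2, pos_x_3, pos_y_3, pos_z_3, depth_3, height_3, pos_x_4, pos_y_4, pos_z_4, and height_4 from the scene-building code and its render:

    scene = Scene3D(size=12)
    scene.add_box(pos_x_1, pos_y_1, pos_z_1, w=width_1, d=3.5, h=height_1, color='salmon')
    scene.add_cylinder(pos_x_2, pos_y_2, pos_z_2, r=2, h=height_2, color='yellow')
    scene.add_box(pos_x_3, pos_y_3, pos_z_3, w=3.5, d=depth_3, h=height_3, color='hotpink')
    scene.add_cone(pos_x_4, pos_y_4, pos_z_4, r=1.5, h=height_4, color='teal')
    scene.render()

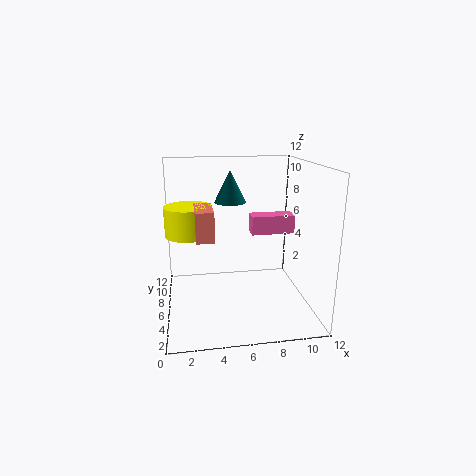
pos_x_1 = 2.5
pos_y_1 = 5
pos_z_1 = 6
width_1 = 1.5
height_1 = 2.5
pos_x_2 = 2
pos_y_2 = 7.5
pos_z_2 = 6
height_2 = 2.5
pos_x_3 = 7
pos_y_3 = 5
pos_z_3 = 6.5
depth_3 = 1.5
height_3 = 1.5
pos_x_4 = 6
pos_y_4 = 10.5
pos_z_4 = 8
height_4 = 3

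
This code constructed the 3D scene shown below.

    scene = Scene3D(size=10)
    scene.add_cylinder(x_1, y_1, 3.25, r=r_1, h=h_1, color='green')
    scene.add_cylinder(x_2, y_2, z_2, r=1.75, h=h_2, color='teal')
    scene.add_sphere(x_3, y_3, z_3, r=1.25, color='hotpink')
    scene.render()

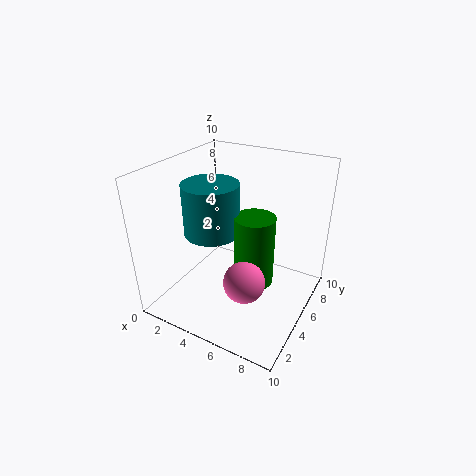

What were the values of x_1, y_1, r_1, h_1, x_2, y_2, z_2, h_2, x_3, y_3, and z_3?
x_1 = 7, y_1 = 3.5, r_1 = 1.25, h_1 = 4.5, x_2 = 4.25, y_2 = 3, z_2 = 6.25, h_2 = 3.25, x_3 = 7.25, y_3 = 1.75, z_3 = 4.25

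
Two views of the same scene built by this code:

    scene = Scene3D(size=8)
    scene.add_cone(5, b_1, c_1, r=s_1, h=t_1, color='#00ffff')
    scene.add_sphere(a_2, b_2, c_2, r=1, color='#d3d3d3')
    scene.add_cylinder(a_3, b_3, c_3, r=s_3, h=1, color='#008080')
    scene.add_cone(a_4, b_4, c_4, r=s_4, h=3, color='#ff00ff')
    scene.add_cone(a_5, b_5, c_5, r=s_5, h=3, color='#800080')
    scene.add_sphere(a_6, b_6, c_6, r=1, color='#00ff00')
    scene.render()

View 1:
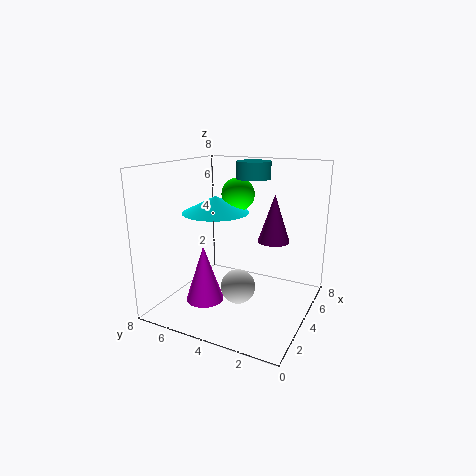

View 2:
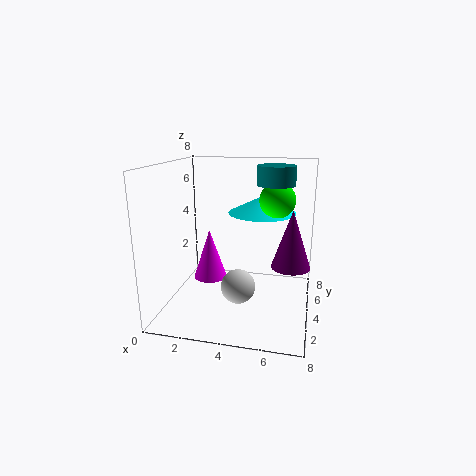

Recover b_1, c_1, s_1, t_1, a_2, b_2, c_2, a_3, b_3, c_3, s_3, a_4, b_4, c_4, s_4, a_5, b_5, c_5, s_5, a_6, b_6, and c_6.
b_1 = 6
c_1 = 5
s_1 = 2
t_1 = 1
a_2 = 4
b_2 = 4
c_2 = 1
a_3 = 6
b_3 = 4
c_3 = 7
s_3 = 1
a_4 = 2
b_4 = 5
c_4 = 1
s_4 = 1
a_5 = 7
b_5 = 3
c_5 = 3
s_5 = 1
a_6 = 6
b_6 = 5
c_6 = 6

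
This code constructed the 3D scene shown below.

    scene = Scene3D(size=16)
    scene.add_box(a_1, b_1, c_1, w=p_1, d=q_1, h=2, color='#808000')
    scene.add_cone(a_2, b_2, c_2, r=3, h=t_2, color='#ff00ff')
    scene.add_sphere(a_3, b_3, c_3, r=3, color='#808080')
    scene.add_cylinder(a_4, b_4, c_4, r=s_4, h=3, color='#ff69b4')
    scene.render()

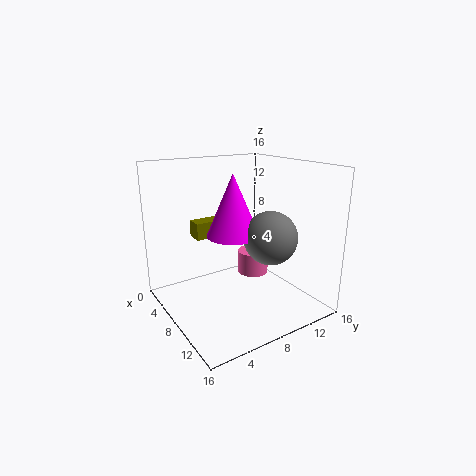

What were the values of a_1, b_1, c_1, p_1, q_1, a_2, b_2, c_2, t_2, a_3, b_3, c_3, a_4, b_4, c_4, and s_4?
a_1 = 2
b_1 = 5
c_1 = 7
p_1 = 2
q_1 = 4
a_2 = 7
b_2 = 8
c_2 = 8
t_2 = 7
a_3 = 10
b_3 = 11
c_3 = 8
a_4 = 4
b_4 = 13
c_4 = 1
s_4 = 2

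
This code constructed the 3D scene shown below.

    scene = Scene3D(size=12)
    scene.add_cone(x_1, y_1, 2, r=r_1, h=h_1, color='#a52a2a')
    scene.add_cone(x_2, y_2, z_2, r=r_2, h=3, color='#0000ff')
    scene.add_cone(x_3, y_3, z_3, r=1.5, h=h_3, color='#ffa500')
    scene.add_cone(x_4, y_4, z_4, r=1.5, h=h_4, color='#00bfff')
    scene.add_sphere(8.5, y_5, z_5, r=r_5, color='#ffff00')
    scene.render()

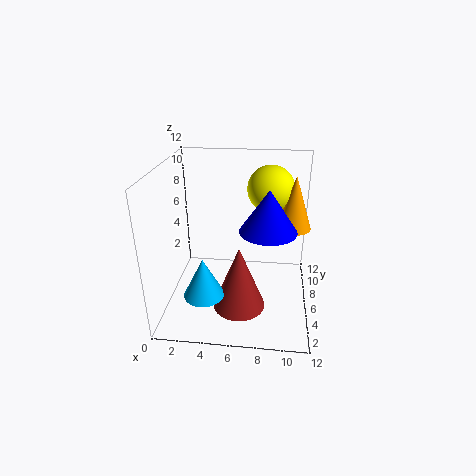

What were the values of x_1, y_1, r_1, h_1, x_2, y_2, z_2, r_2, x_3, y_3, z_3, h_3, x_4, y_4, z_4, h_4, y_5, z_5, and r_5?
x_1 = 6.5
y_1 = 2.5
r_1 = 2
h_1 = 5
x_2 = 8.5
y_2 = 2.5
z_2 = 8.5
r_2 = 2
x_3 = 10.5
y_3 = 7.5
z_3 = 6.5
h_3 = 4.5
x_4 = 4
y_4 = 1.5
z_4 = 3.5
h_4 = 3
y_5 = 8.5
z_5 = 9.5
r_5 = 2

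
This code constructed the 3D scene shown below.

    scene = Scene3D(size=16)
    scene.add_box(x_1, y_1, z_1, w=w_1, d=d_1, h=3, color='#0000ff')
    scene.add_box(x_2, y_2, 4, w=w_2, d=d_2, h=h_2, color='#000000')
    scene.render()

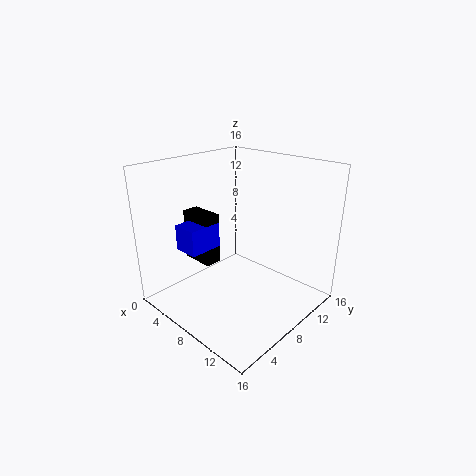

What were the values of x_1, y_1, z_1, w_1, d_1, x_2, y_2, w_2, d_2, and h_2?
x_1 = 2
y_1 = 4
z_1 = 6
w_1 = 3
d_1 = 4
x_2 = 1
y_2 = 6
w_2 = 4
d_2 = 2
h_2 = 6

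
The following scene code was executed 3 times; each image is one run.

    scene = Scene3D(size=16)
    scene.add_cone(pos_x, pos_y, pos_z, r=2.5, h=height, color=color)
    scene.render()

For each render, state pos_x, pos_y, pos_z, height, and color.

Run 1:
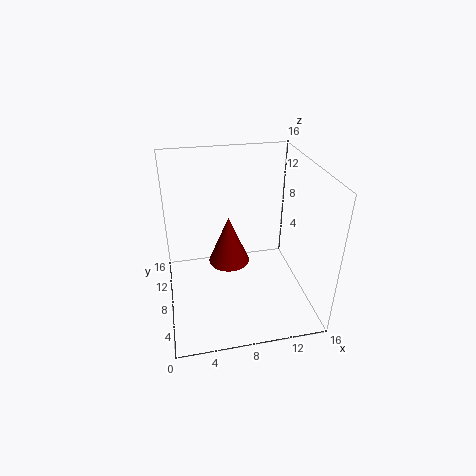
pos_x = 7.5; pos_y = 11; pos_z = 3; height = 6; color = 'maroon'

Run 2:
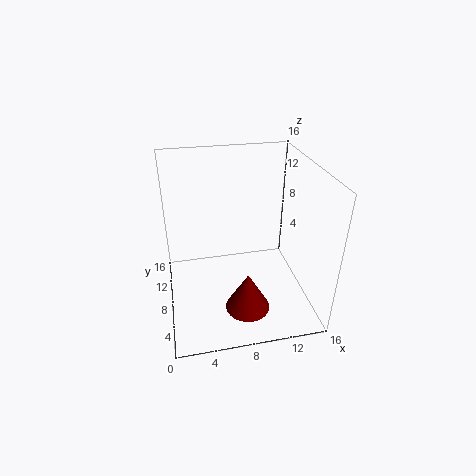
pos_x = 8.5; pos_y = 5; pos_z = 0.5; height = 4.5; color = 'maroon'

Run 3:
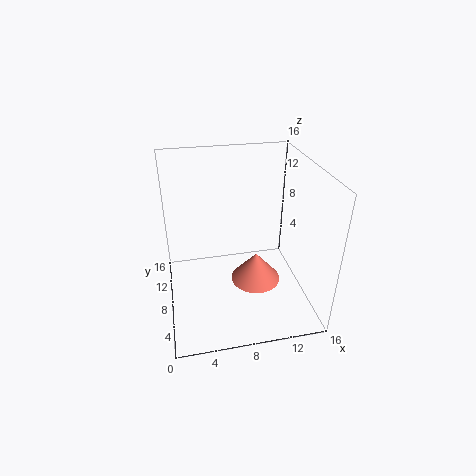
pos_x = 9; pos_y = 4; pos_z = 5.5; height = 3; color = 'salmon'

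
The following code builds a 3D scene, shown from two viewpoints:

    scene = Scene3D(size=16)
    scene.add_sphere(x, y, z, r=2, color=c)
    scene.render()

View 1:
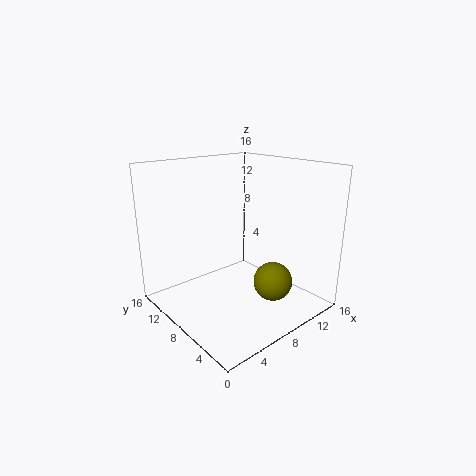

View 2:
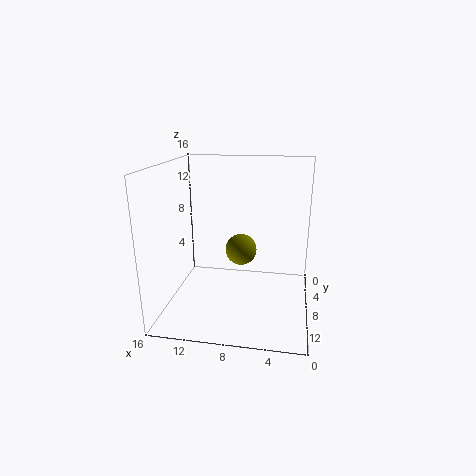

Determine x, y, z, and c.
x = 8.5, y = 3, z = 4.5, c = 'olive'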